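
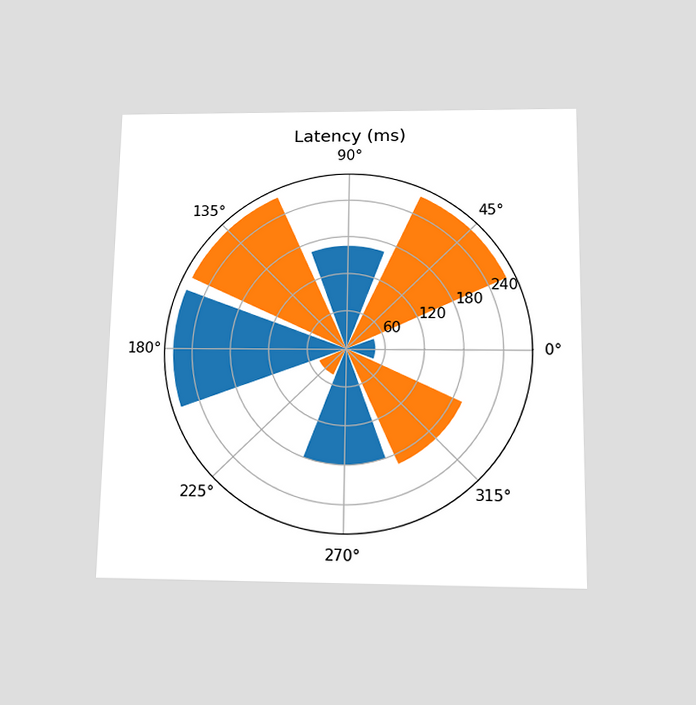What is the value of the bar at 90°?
The chart is viewed slightly from below. The bar at 90° reaches 165ms on the radial axis.

165ms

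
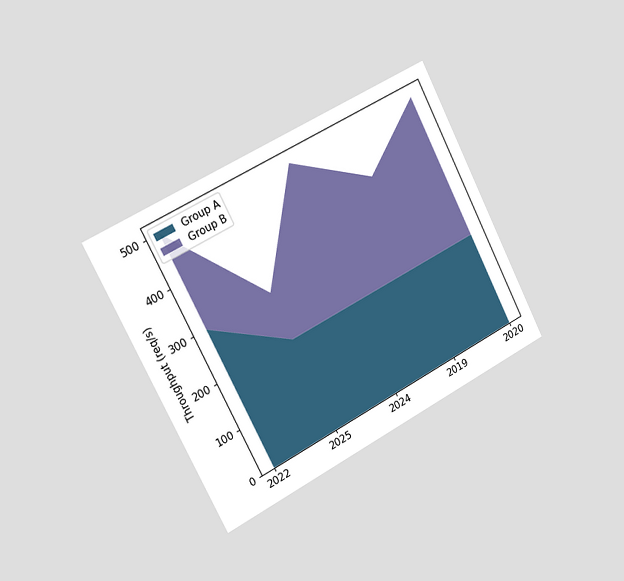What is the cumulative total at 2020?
The chart is tilted about 27° counter-clockwise and viewed slightly from the left. The stacked total at 2020 reaches 500req/s.

500req/s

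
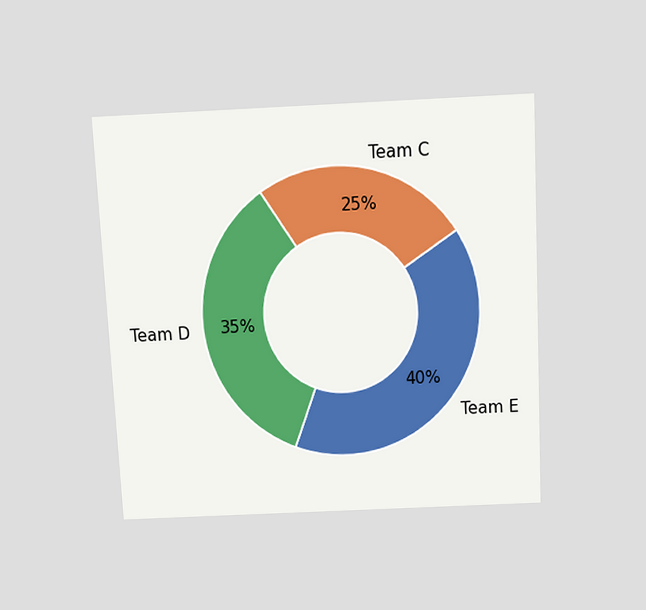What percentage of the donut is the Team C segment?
The chart is tilted about 3° counter-clockwise and viewed slightly from above. The Team C segment takes up 25% of the ring.

25%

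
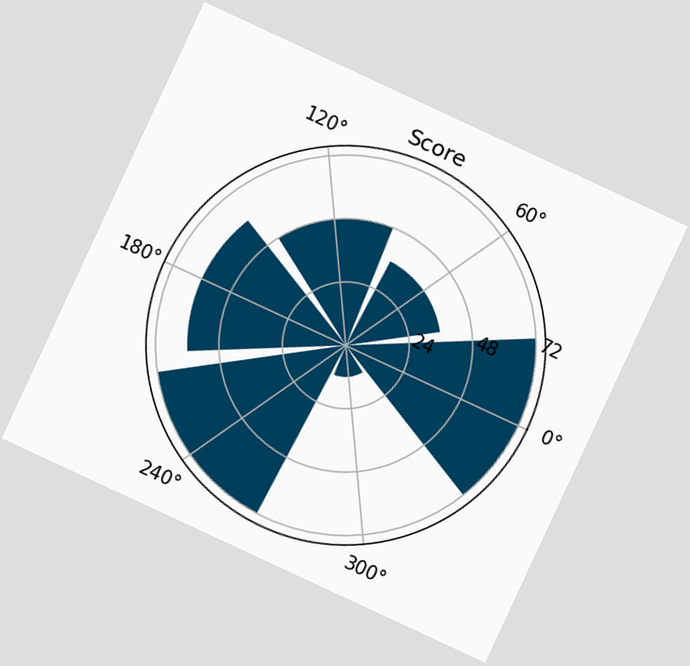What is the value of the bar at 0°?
The chart is tilted about 25° clockwise. The bar at 0° reaches 72 on the radial axis.

72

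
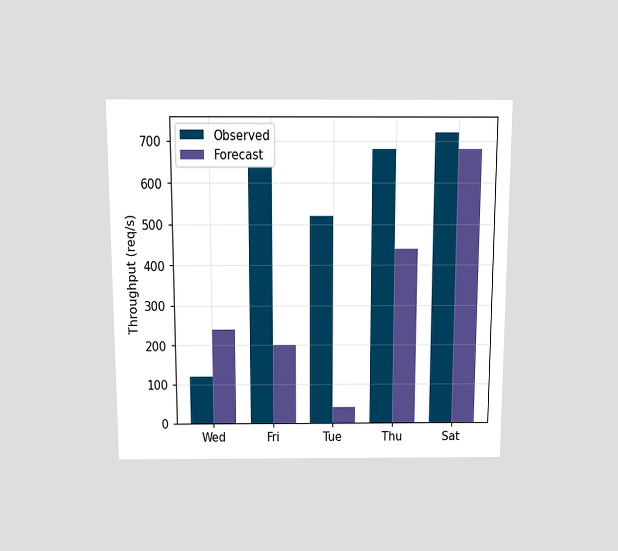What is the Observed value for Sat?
The chart is viewed slightly from above. The Observed bar at Sat reaches 720req/s on the y-axis.

720req/s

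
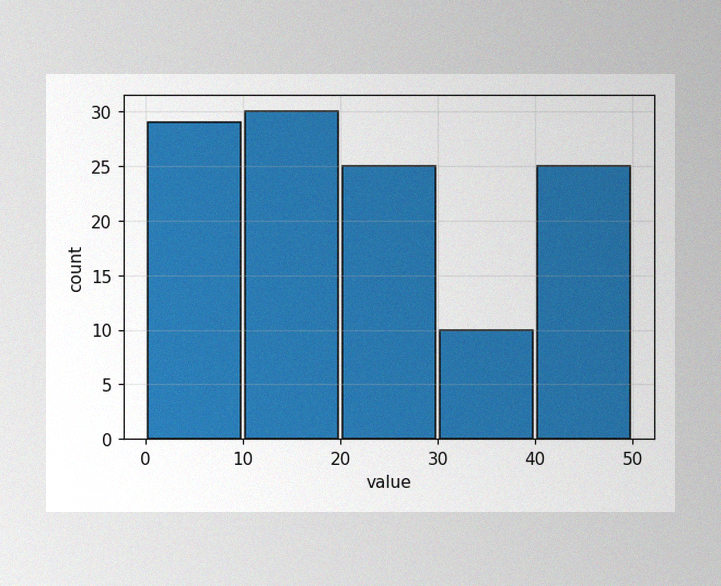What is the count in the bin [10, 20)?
30

The image has some photo noise and uneven lighting. The [10, 20) bin has height 30.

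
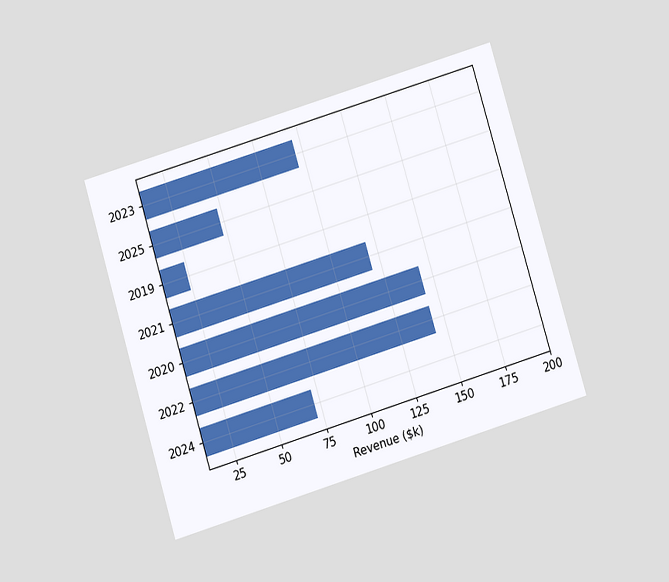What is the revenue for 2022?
The chart is tilted about 17° counter-clockwise and viewed slightly from below. Reading along the chart's x-axis, the 2022 bar reaches $144k.

$144k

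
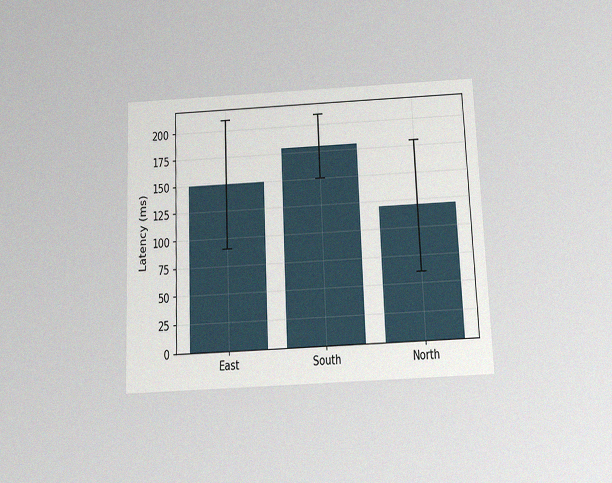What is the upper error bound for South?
The chart is tilted about 2° counter-clockwise and viewed slightly from below, with some photo noise. The South bar's upper whisker reaches 210ms.

210ms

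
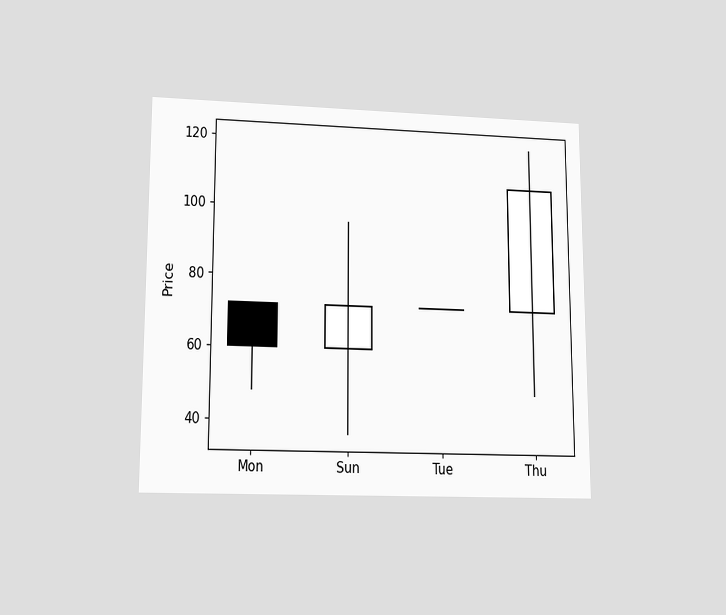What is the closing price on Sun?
72

The chart is viewed at a slight angle. The Sun candle closes at 72.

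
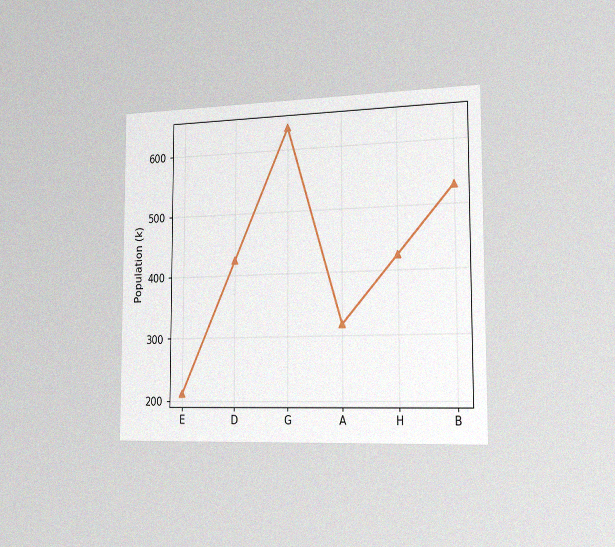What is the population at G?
636k

The chart is viewed slightly from the right, with some photo noise. At G, the line is at 636k.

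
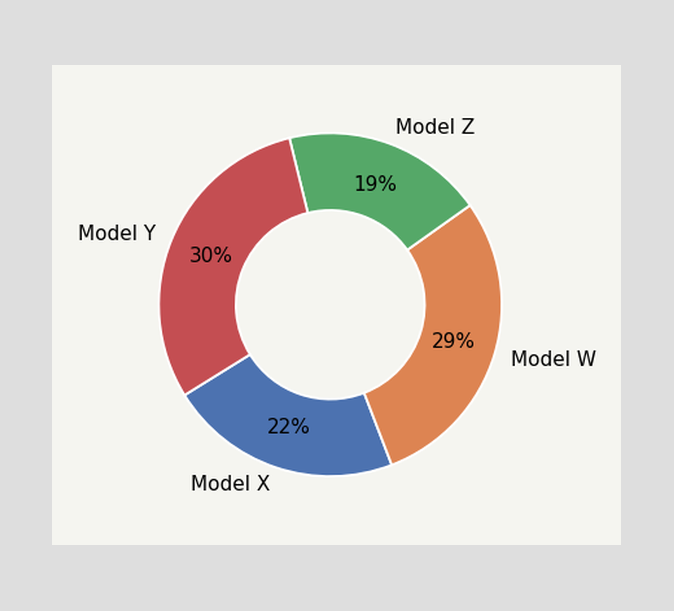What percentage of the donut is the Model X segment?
22%

The Model X segment takes up 22% of the ring.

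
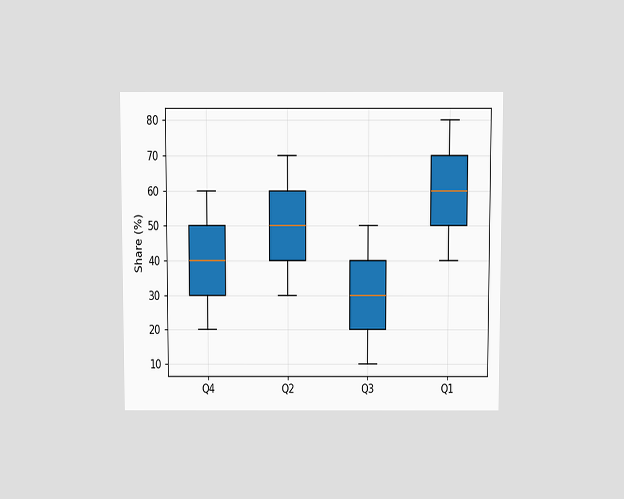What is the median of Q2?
The chart is viewed slightly from above. The median line in the Q2 box sits at 50%.

50%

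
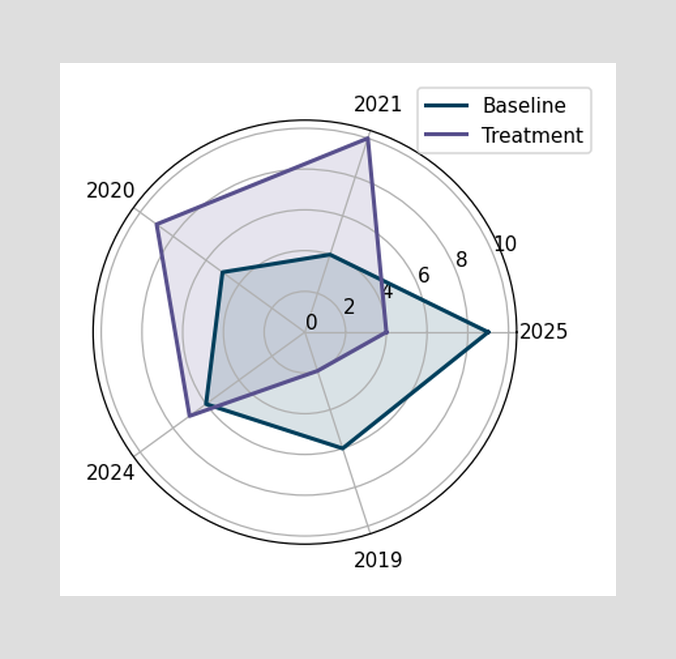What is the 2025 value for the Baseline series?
9

On the 2025 axis, Baseline reaches 9.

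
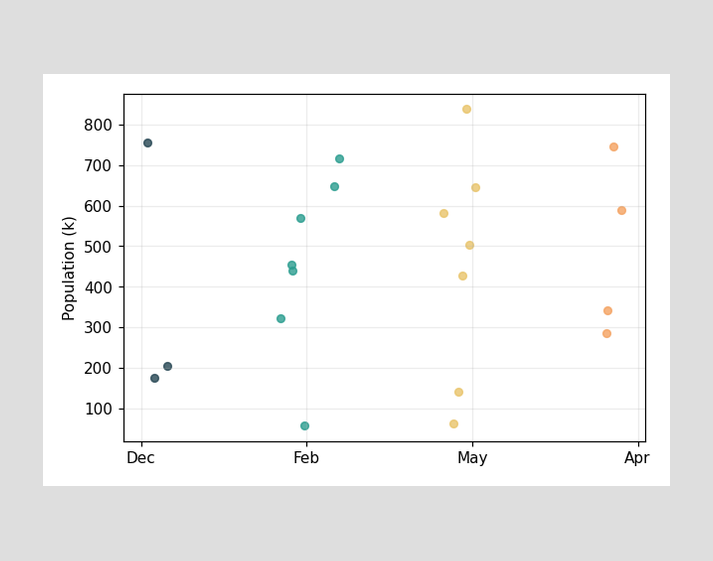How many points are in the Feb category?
Counting the markers in the Feb column gives 7.

7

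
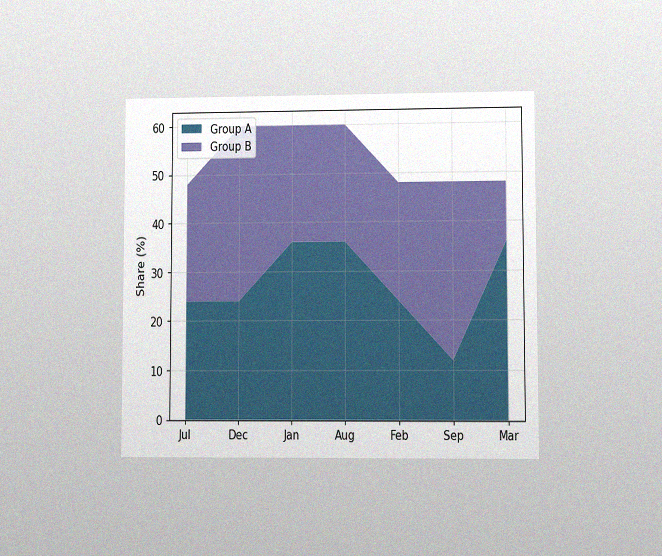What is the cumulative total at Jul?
The chart is viewed at a slight angle, with some photo noise. The stacked total at Jul reaches 48%.

48%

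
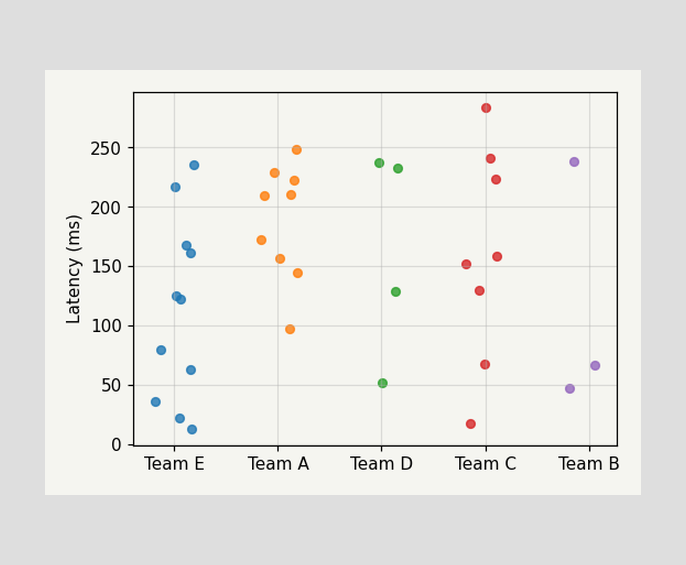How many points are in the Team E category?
Counting the markers in the Team E column gives 11.

11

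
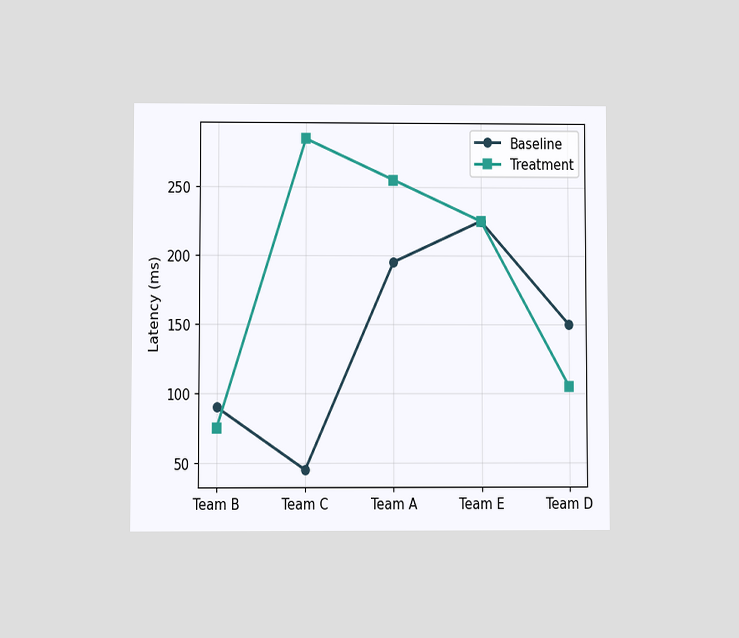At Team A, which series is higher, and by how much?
Treatment, by 60ms

The chart is viewed at a slight angle. At Team A, Treatment sits above the other line by 60ms.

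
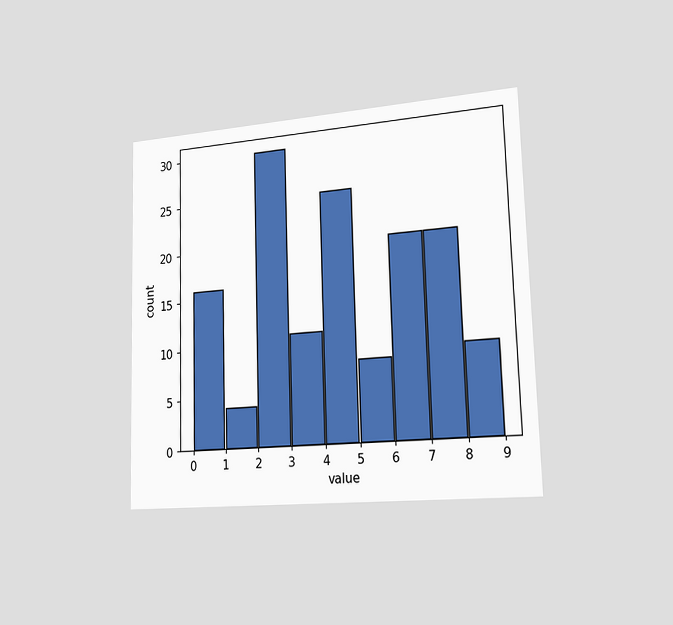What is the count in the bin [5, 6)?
8

The chart is viewed slightly from the right. The [5, 6) bin has height 8.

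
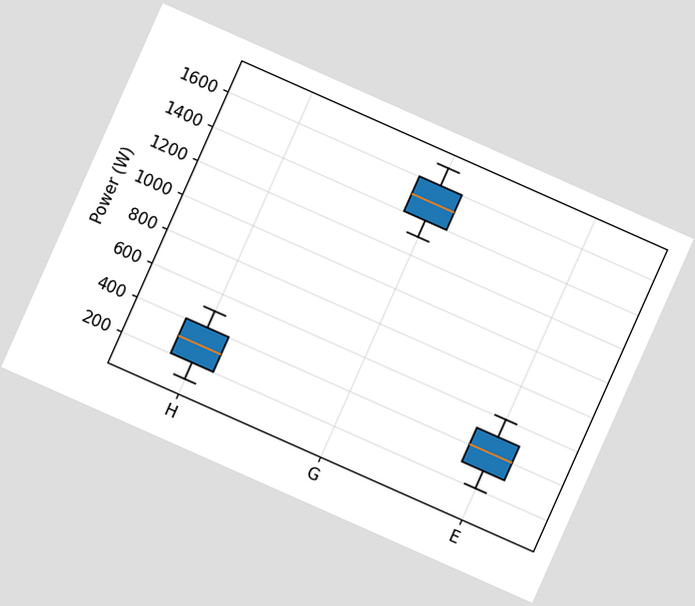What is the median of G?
The chart is tilted about 24° clockwise. The median line in the G box sits at 1500W.

1500W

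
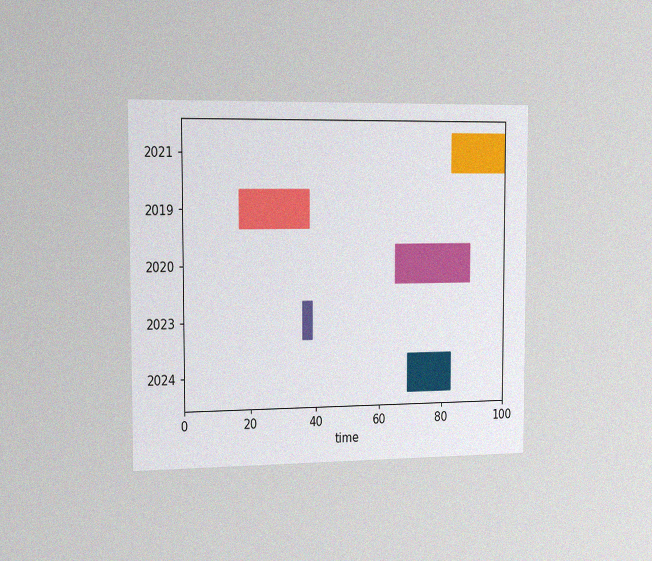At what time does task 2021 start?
The chart is viewed slightly from the left, with some photo noise. The 2021 bar begins at t=83.

83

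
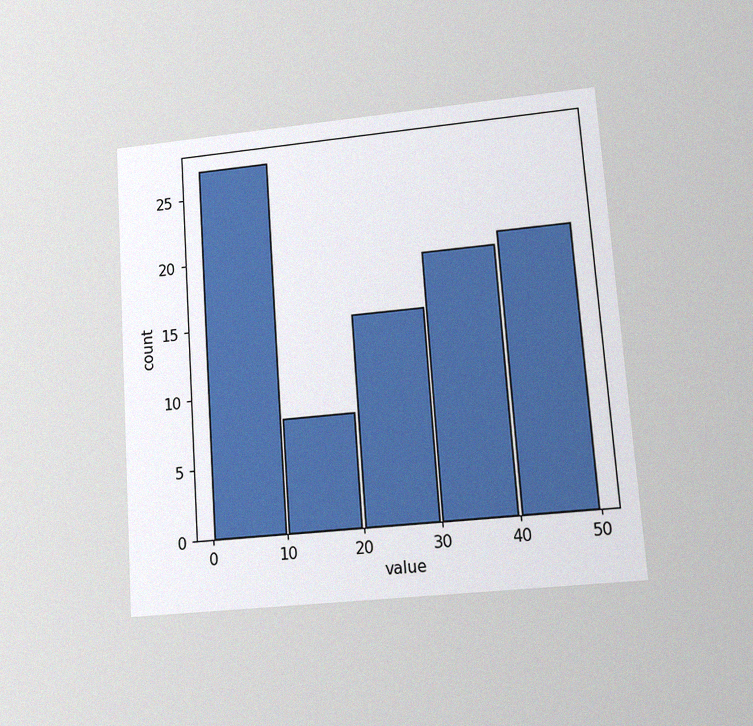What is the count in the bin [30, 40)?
19

The chart is tilted about 4° counter-clockwise and viewed at a slight angle, with some photo noise. The [30, 40) bin has height 19.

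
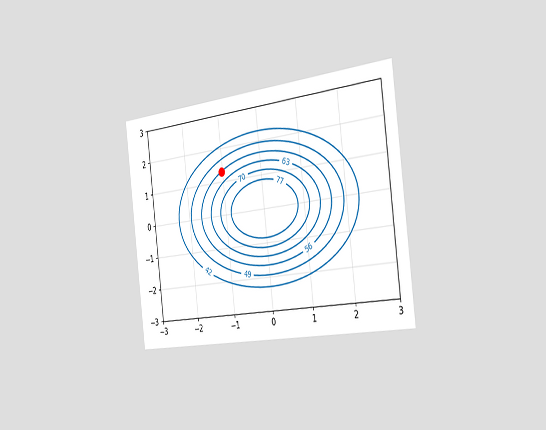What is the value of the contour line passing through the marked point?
The chart is tilted about 7° counter-clockwise and viewed slightly from the right. The marked point sits on the contour labelled 56.

56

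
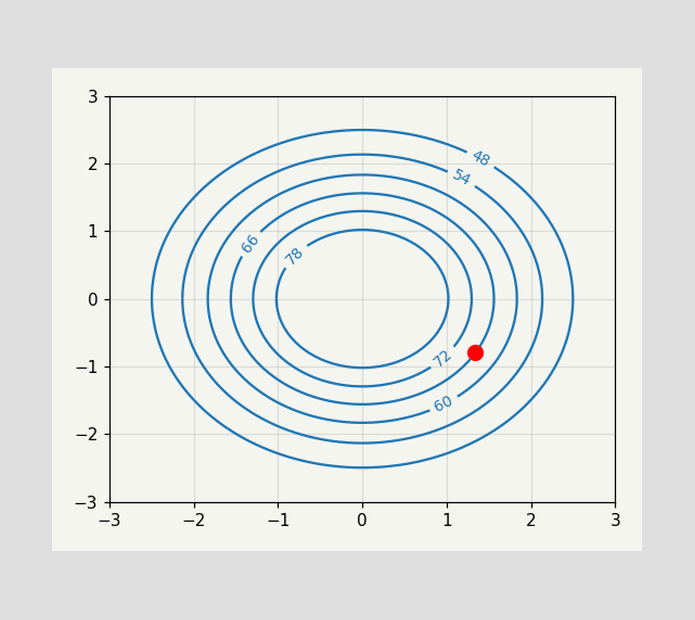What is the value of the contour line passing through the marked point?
The marked point sits on the contour labelled 66.

66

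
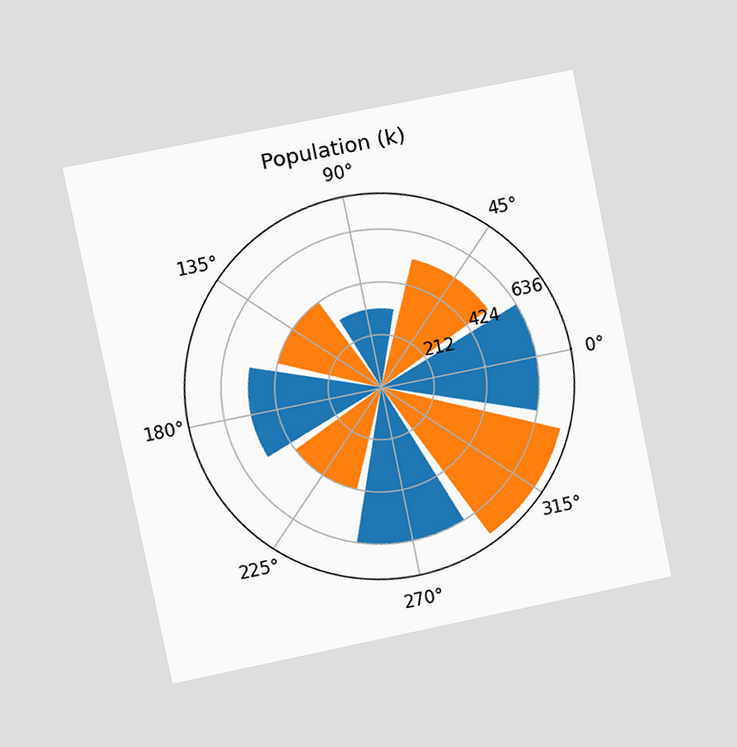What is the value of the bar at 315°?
742k

The chart is tilted about 11° counter-clockwise and viewed slightly from the left. The bar at 315° reaches 742k on the radial axis.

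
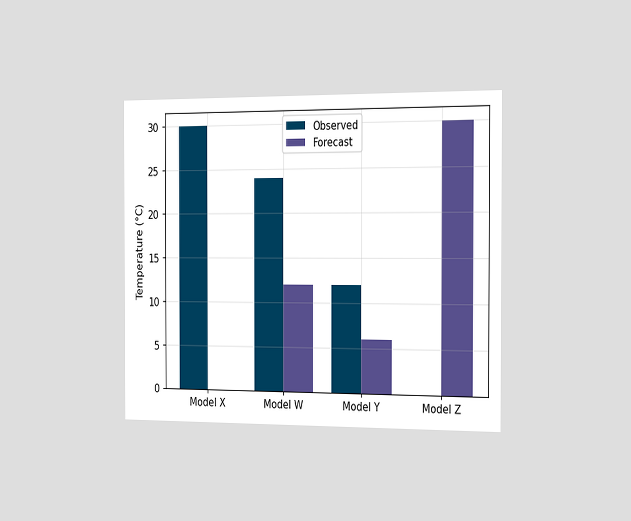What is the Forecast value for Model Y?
The chart is viewed slightly from the right. The Forecast bar at Model Y reaches 6°C on the y-axis.

6°C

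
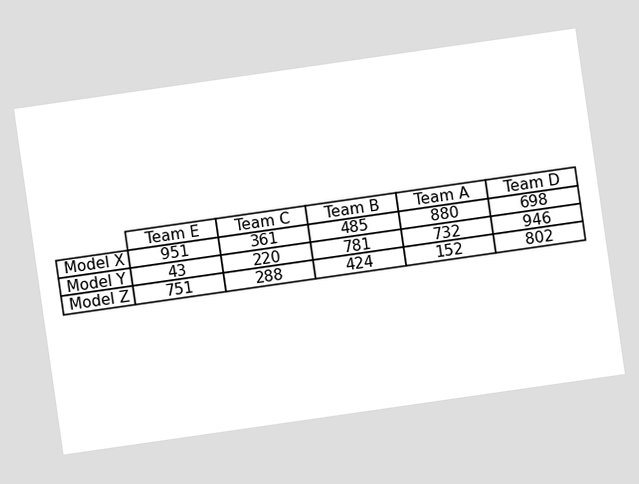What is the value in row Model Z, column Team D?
The chart is tilted about 8° counter-clockwise. The (Model Z, Team D) cell reads 802.

802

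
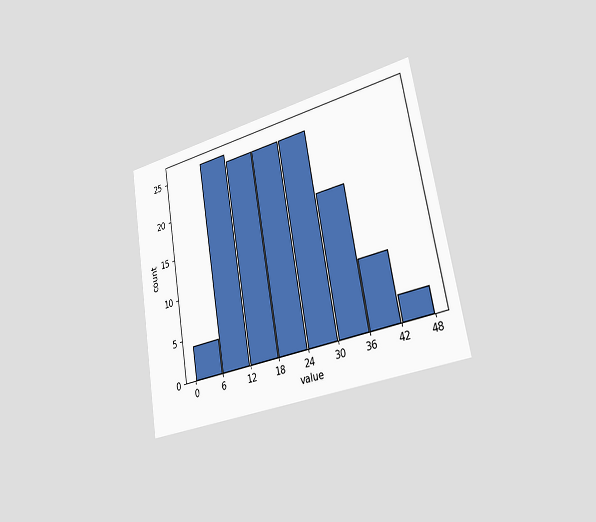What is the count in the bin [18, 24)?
The chart is tilted about 10° counter-clockwise and viewed slightly from the right. The [18, 24) bin has height 25.

25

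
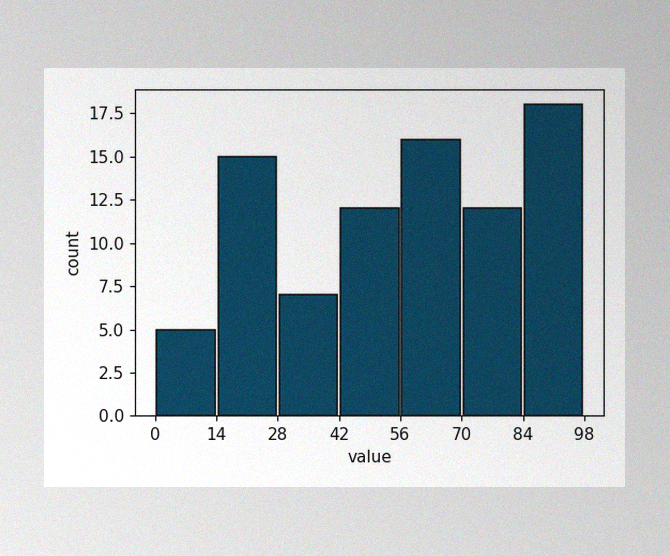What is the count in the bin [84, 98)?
18

The image has some photo noise and uneven lighting. The [84, 98) bin has height 18.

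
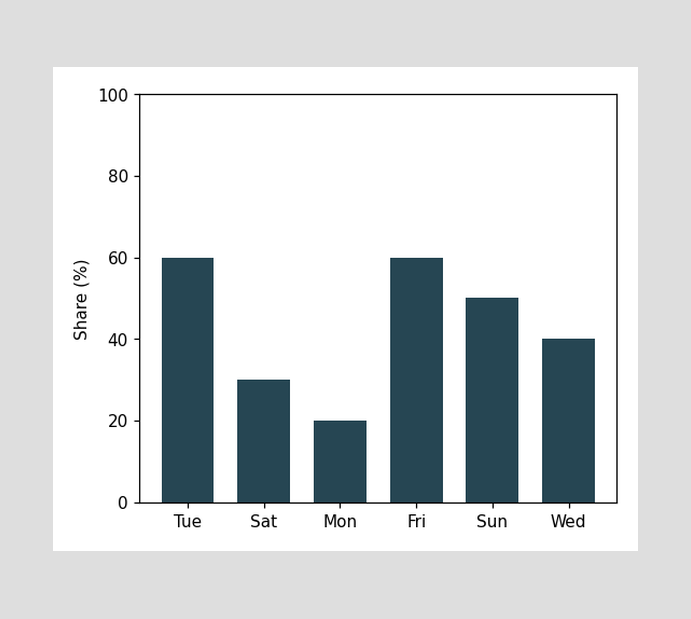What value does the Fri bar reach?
Reading along the chart's y-axis, the Fri bar reaches 60%.

60%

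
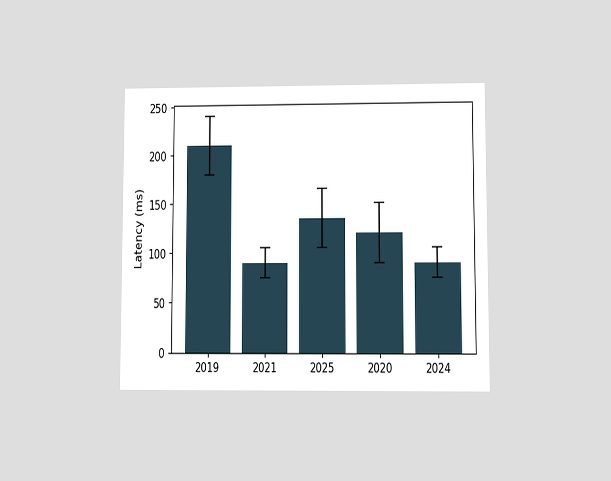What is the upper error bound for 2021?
The chart is viewed at a slight angle. The 2021 bar's upper whisker reaches 105ms.

105ms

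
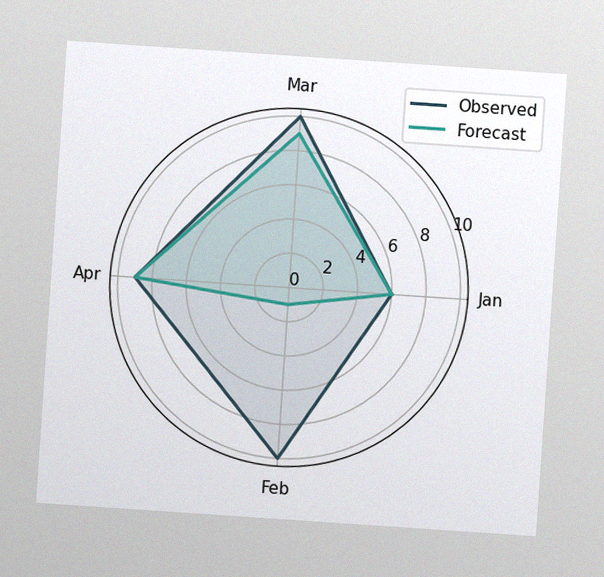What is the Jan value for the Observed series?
6

The chart is tilted about 4° clockwise, with some photo noise. On the Jan axis, Observed reaches 6.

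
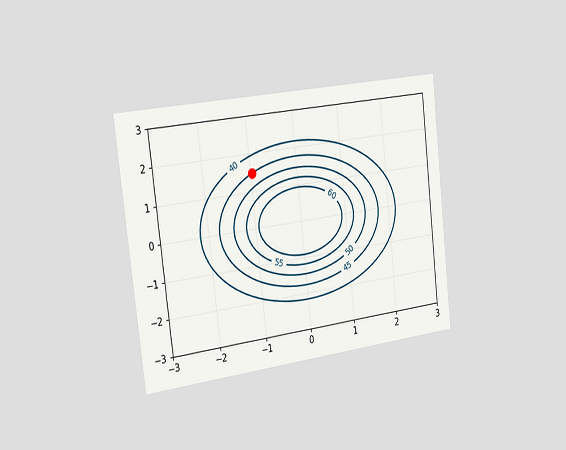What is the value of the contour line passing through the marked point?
45

The chart is tilted about 7° counter-clockwise and viewed slightly from the left. The marked point sits on the contour labelled 45.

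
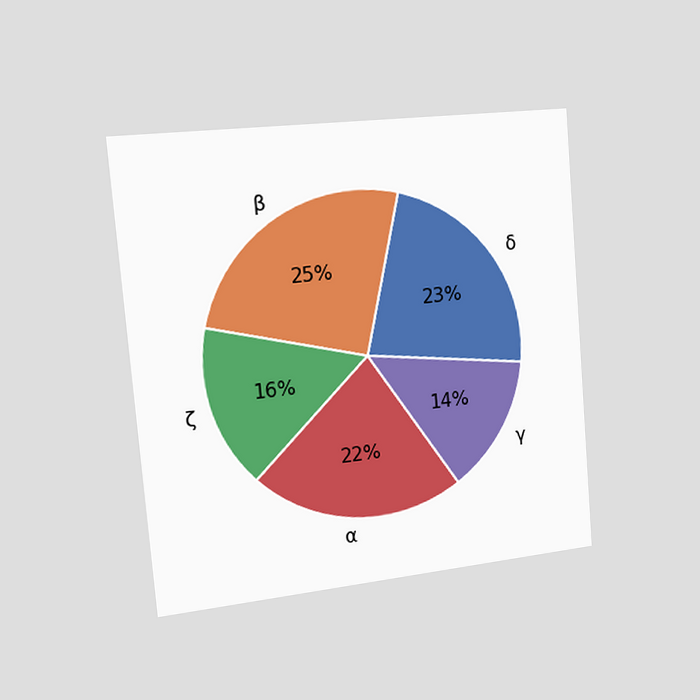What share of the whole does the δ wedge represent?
23%

The chart is tilted about 5° counter-clockwise and viewed slightly from the left. The δ slice takes up 23% of the pie.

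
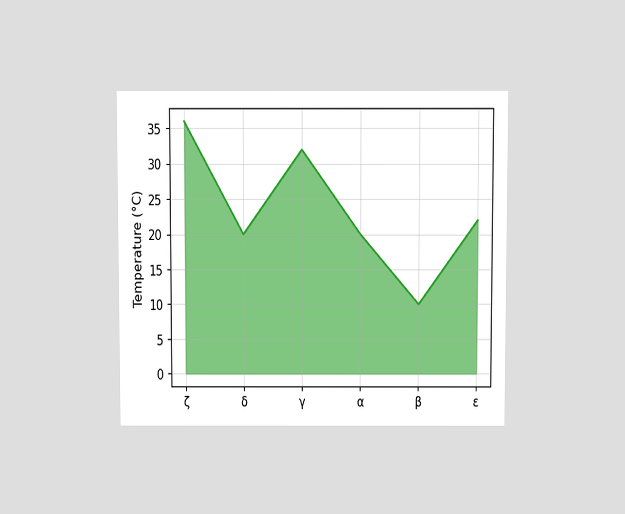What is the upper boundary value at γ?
The chart is viewed at a slight angle. At γ the upper boundary is at 32°C.

32°C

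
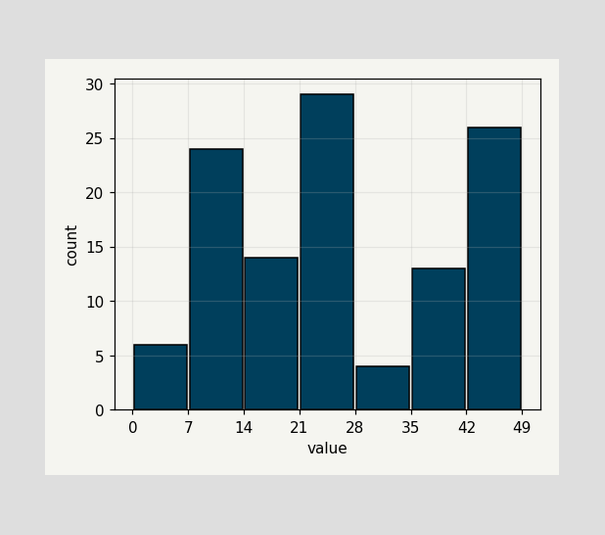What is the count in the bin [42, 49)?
26

The [42, 49) bin has height 26.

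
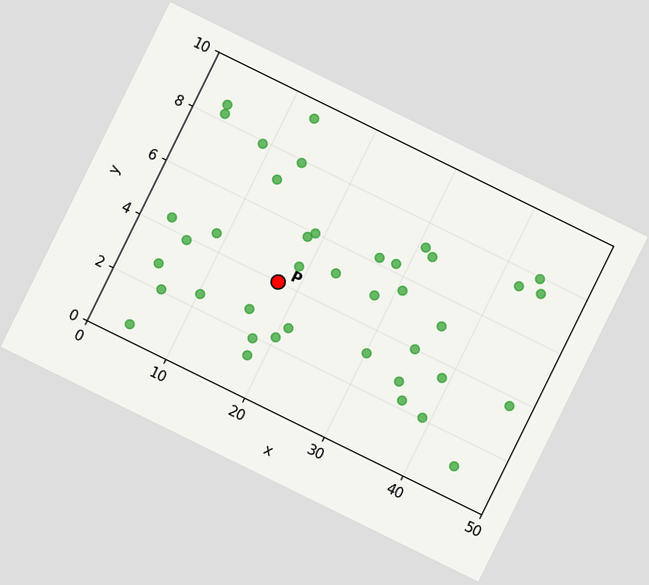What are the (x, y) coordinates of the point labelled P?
(17.5, 4)

The chart is tilted about 26° clockwise. Following the gridlines from P to each axis, P sits at (17.5, 4).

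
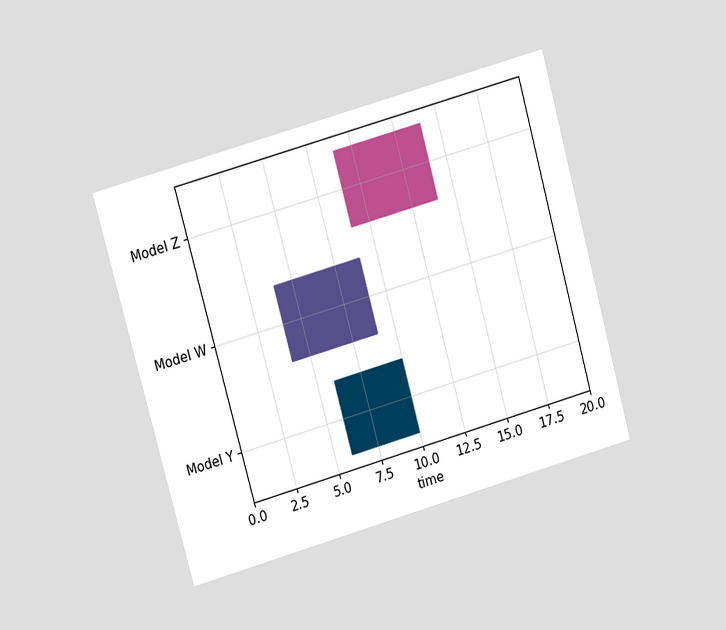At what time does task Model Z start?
The chart is tilted about 16° counter-clockwise and viewed at a slight angle. The Model Z bar begins at t=9.

9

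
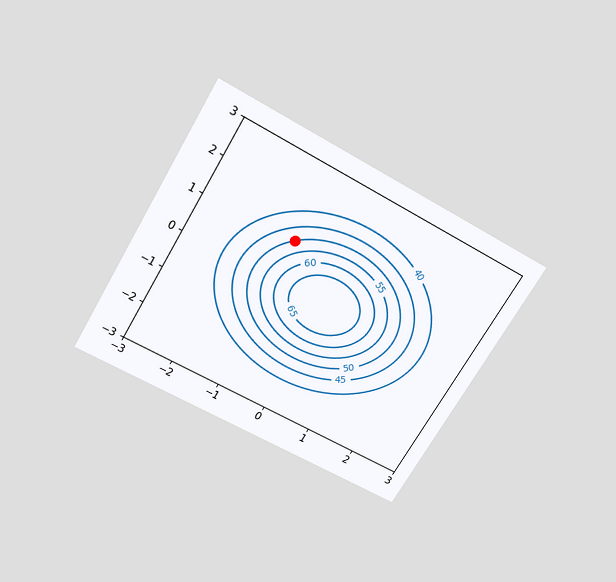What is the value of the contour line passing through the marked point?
50

The chart is tilted about 31° clockwise and viewed slightly from above. The marked point sits on the contour labelled 50.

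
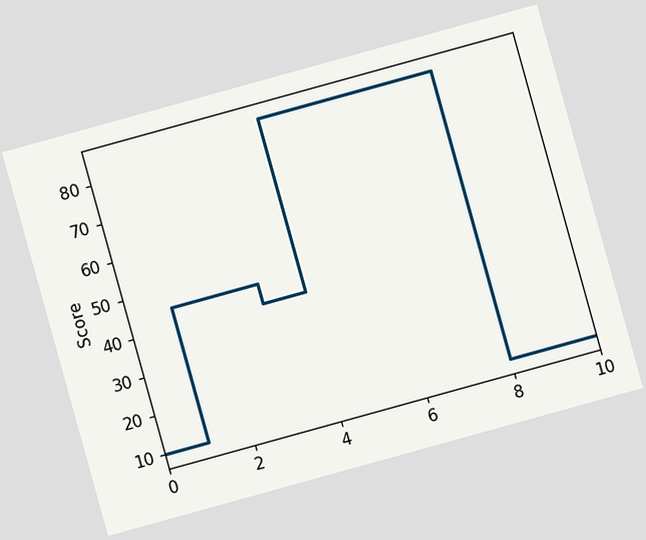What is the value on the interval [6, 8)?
85

The chart is tilted about 15° counter-clockwise. On [6, 8) the step sits at 85.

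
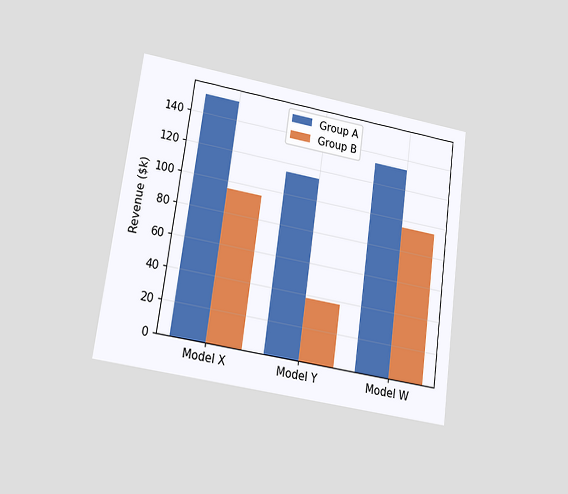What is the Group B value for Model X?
$95k

The chart is tilted about 8° clockwise and viewed at a slight angle. The Group B bar at Model X reaches $95k on the y-axis.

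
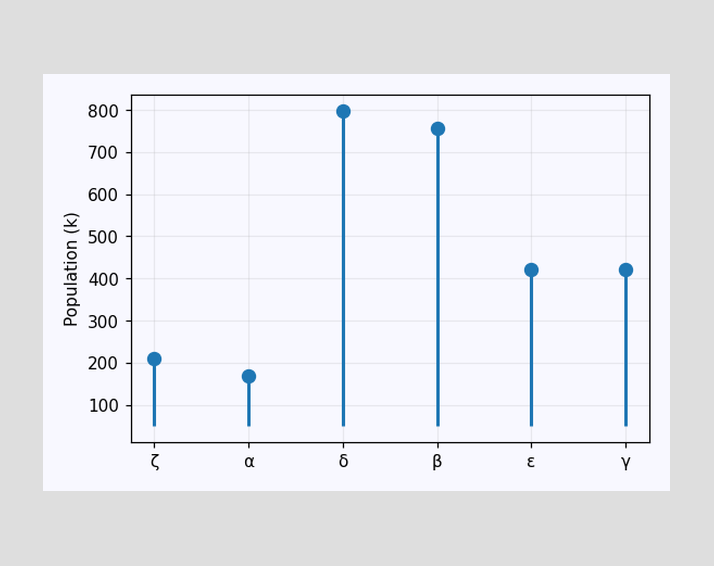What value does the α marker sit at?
168k

The α marker sits at 168k.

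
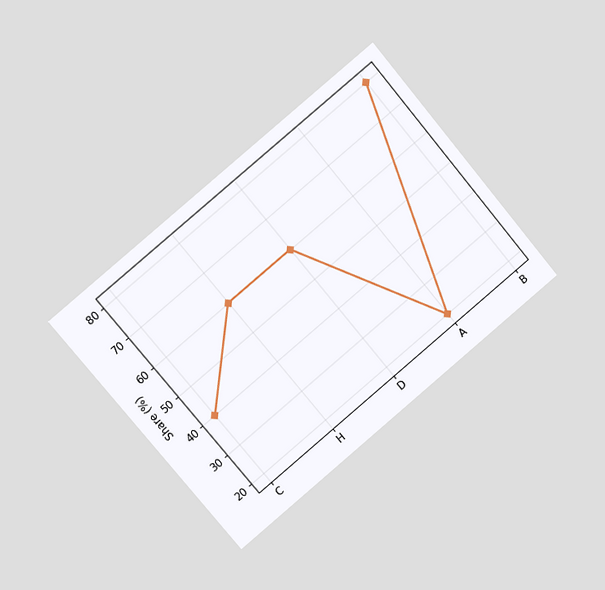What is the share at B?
The chart is tilted about 40° counter-clockwise and viewed at a slight angle. At B, the line is at 80%.

80%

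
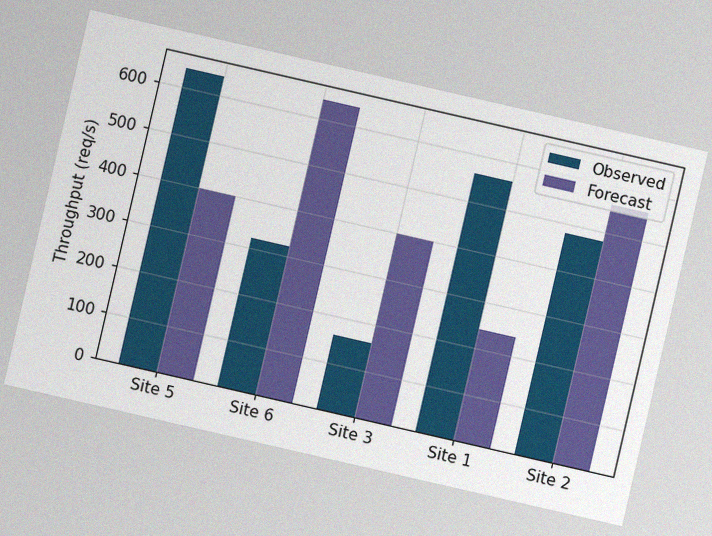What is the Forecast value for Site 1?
240req/s

The chart is tilted about 13° clockwise, with some photo noise. The Forecast bar at Site 1 reaches 240req/s on the y-axis.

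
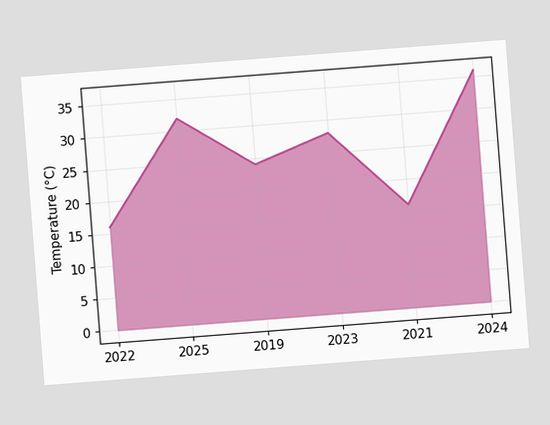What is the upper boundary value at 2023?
28°C

The chart is tilted about 4° counter-clockwise. At 2023 the upper boundary is at 28°C.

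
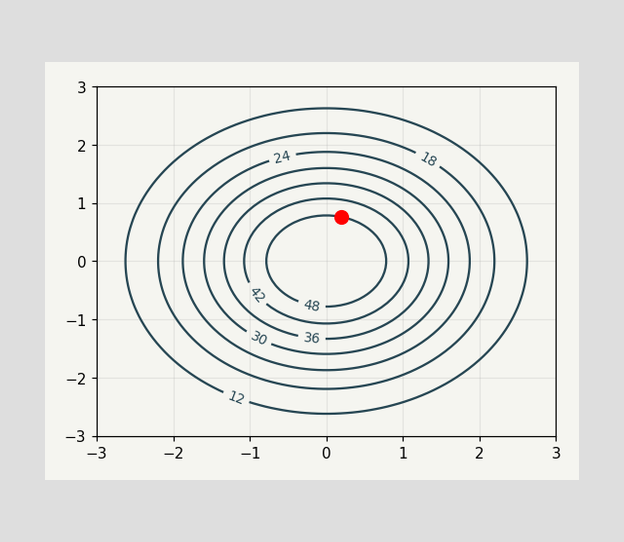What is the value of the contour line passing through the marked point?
The marked point sits on the contour labelled 48.

48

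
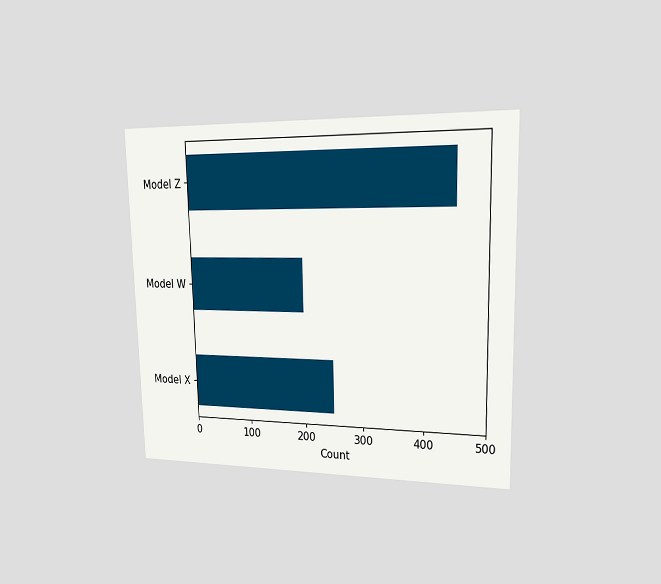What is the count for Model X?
250

The chart is viewed slightly from the right. Reading along the chart's x-axis, the Model X bar reaches 250.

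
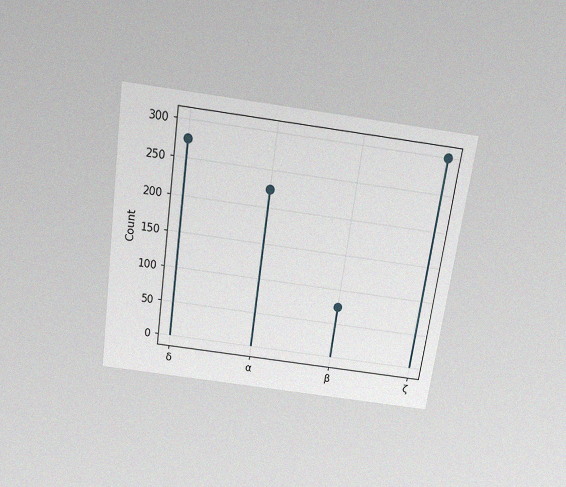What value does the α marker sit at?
The chart is tilted about 8° clockwise and viewed slightly from above, with some photo noise. The α marker sits at 225.

225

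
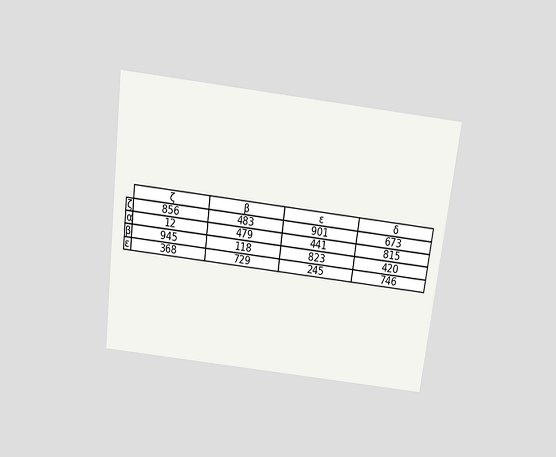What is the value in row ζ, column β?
The chart is tilted about 7° clockwise and viewed slightly from above. The (ζ, β) cell reads 483.

483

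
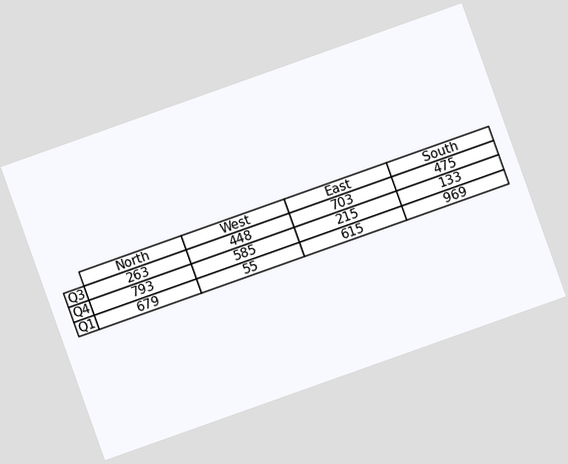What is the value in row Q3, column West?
The chart is tilted about 20° counter-clockwise. The (Q3, West) cell reads 448.

448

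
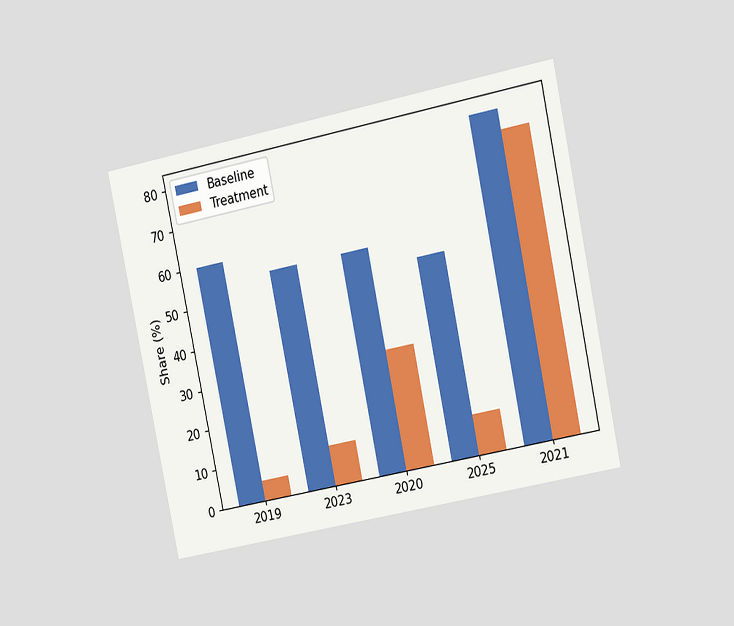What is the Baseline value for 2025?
50%

The chart is tilted about 12° counter-clockwise and viewed slightly from the right. The Baseline bar at 2025 reaches 50% on the y-axis.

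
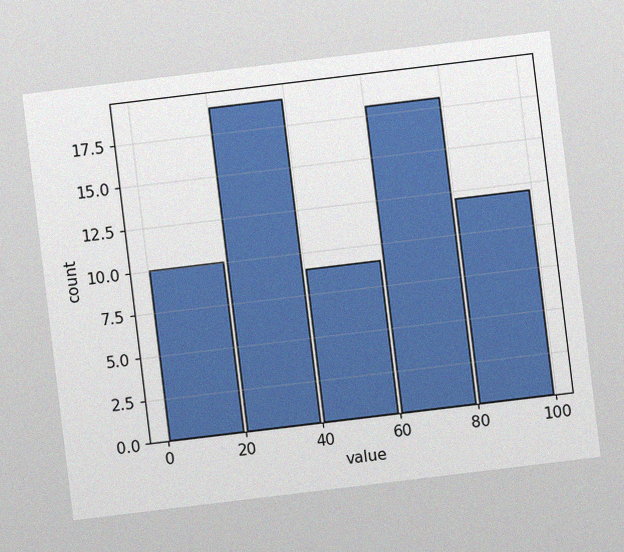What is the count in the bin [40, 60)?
9

The chart is tilted about 7° counter-clockwise, with some photo noise. The [40, 60) bin has height 9.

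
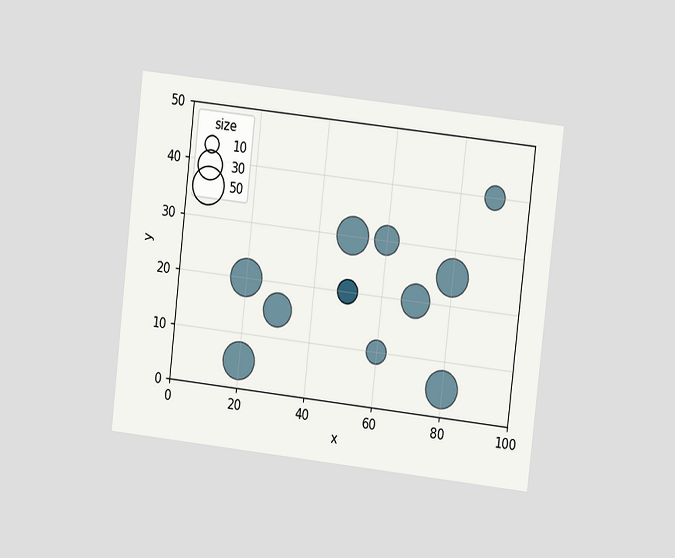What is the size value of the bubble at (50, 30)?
50

The chart is tilted about 6° clockwise and viewed at a slight angle. Matching the bubble at (50, 30) against the size legend gives 50.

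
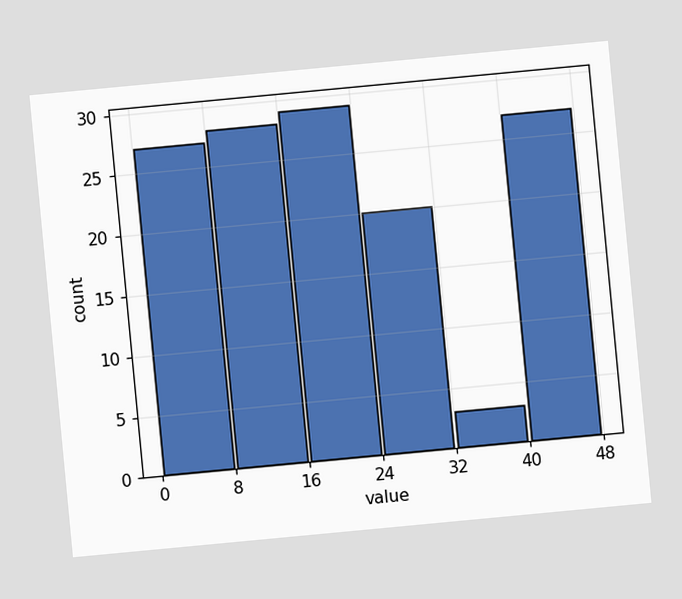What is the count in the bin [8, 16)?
28

The chart is tilted about 5° counter-clockwise. The [8, 16) bin has height 28.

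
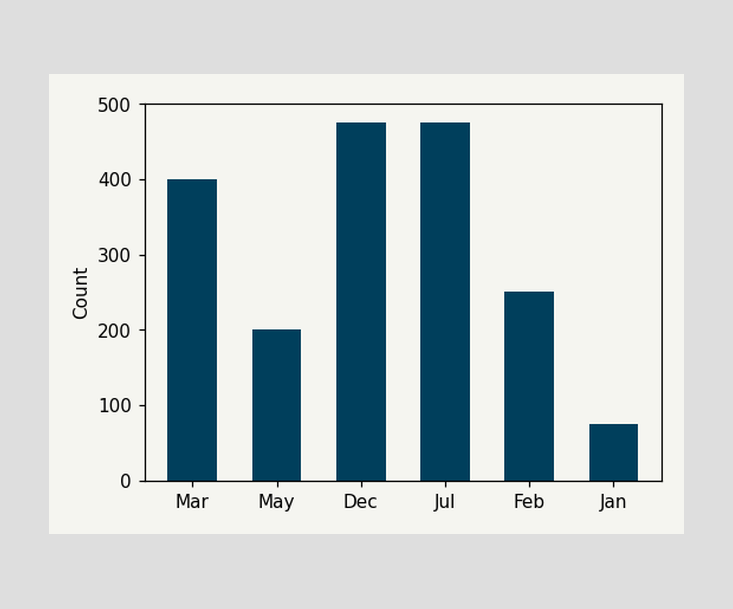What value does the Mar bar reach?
Reading along the chart's y-axis, the Mar bar reaches 400.

400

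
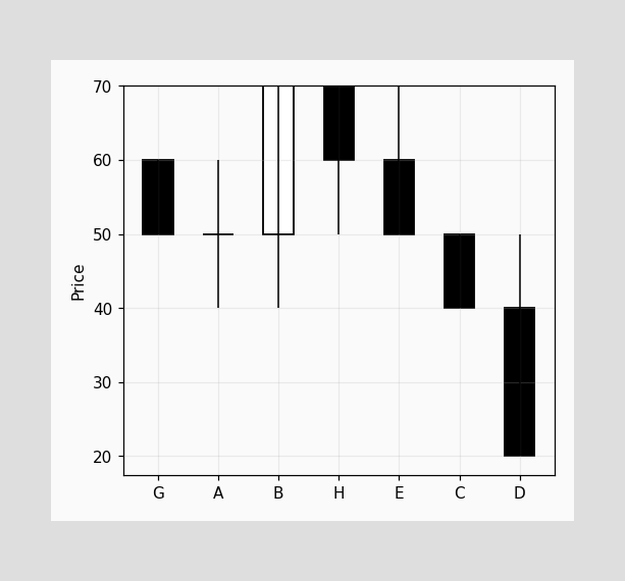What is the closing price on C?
40

The C candle closes at 40.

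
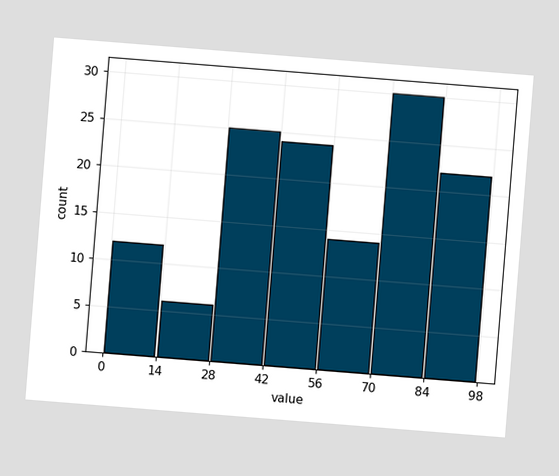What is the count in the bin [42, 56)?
The chart is tilted about 5° clockwise. The [42, 56) bin has height 24.

24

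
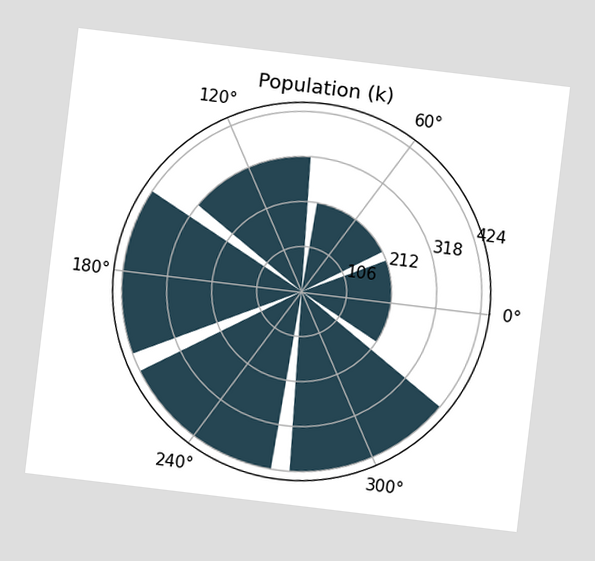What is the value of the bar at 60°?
The chart is tilted about 7° clockwise. The bar at 60° reaches 212k on the radial axis.

212k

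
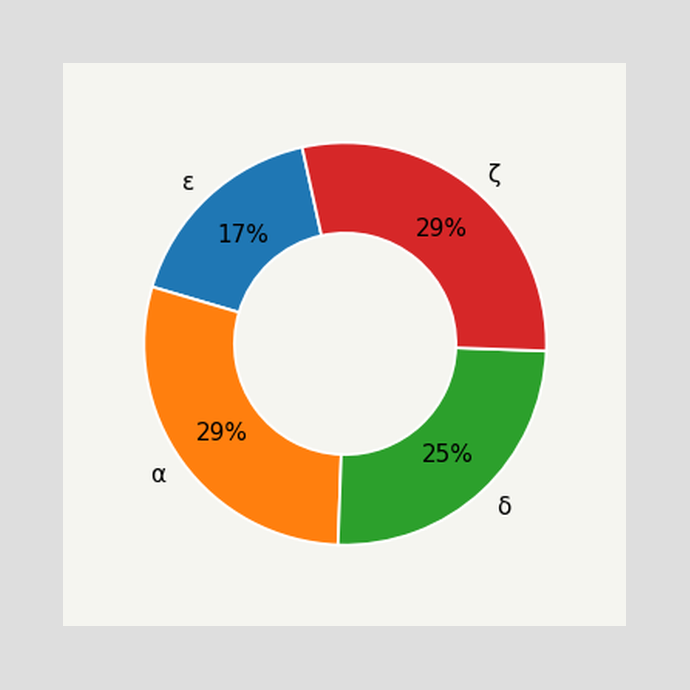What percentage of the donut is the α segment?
29%

The α segment takes up 29% of the ring.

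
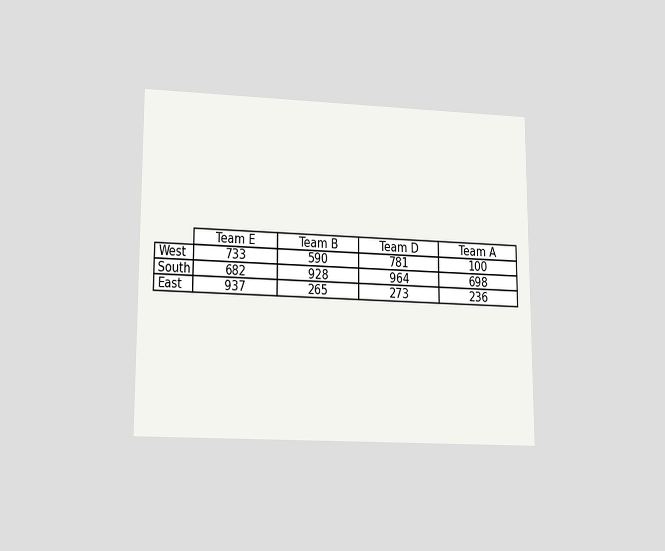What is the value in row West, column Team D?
The chart is viewed at a slight angle. The (West, Team D) cell reads 781.

781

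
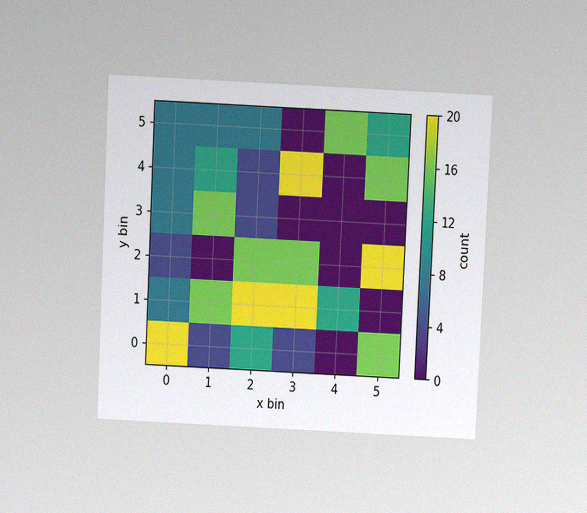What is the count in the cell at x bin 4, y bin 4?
The chart is tilted about 3° clockwise and viewed slightly from above, with some photo noise. Matching the cell (4, 4) against the colorbar gives 0.

0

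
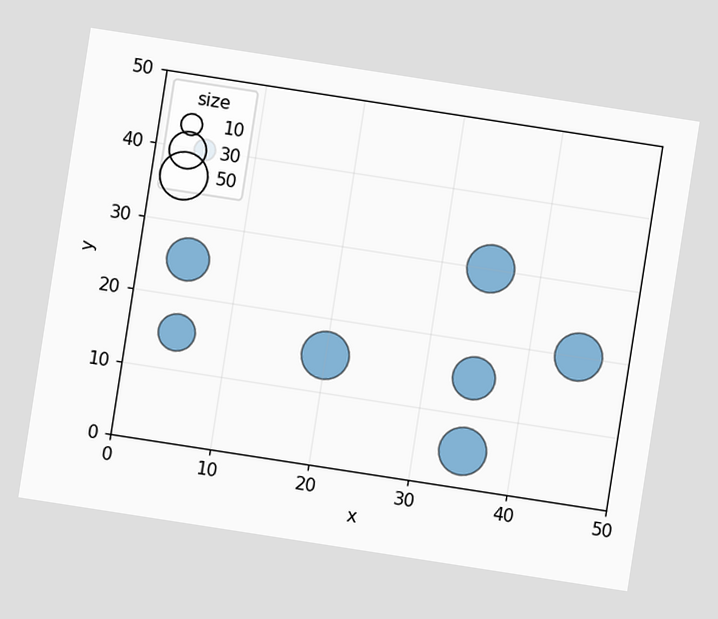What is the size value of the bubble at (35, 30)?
50

The chart is tilted about 9° clockwise. Matching the bubble at (35, 30) against the size legend gives 50.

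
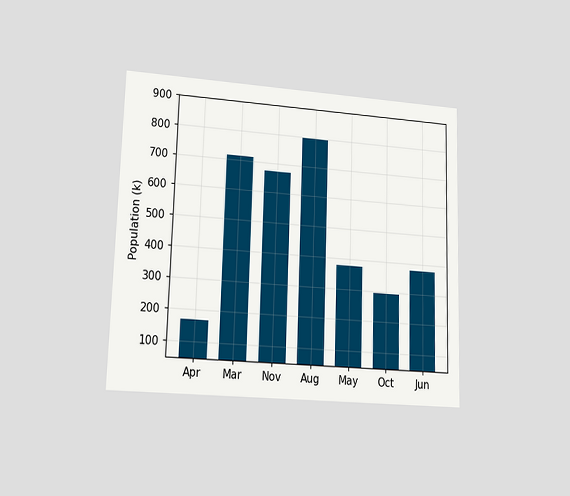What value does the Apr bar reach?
The chart is viewed at a slight angle. Reading along the chart's y-axis, the Apr bar reaches 168k.

168k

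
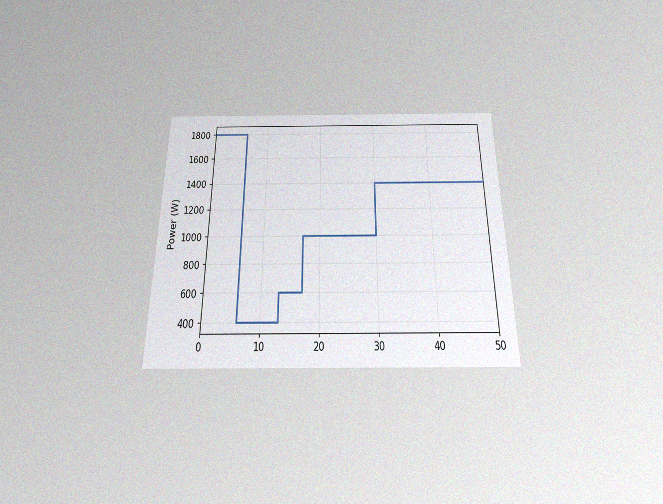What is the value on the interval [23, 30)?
The chart is viewed slightly from below, with some photo noise. On [23, 30) the step sits at 1000W.

1000W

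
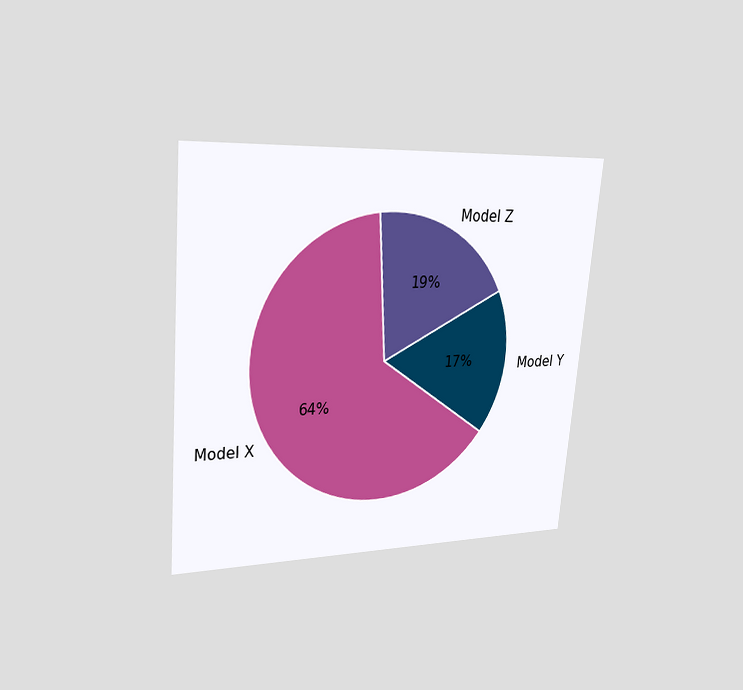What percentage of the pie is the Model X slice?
64%

The chart is tilted about 5° clockwise and viewed slightly from the left. The Model X slice takes up 64% of the pie.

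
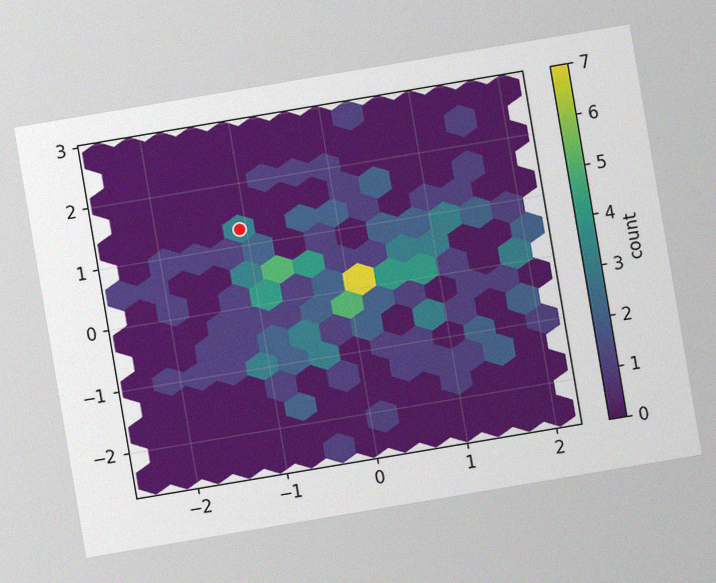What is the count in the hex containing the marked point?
The chart is tilted about 10° counter-clockwise, with some photo noise. The marked hex reads 3 on the colorbar.

3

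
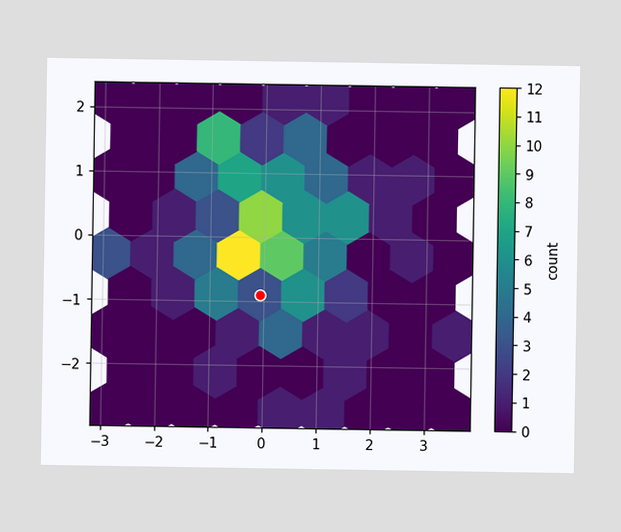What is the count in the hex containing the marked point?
3

The marked hex reads 3 on the colorbar.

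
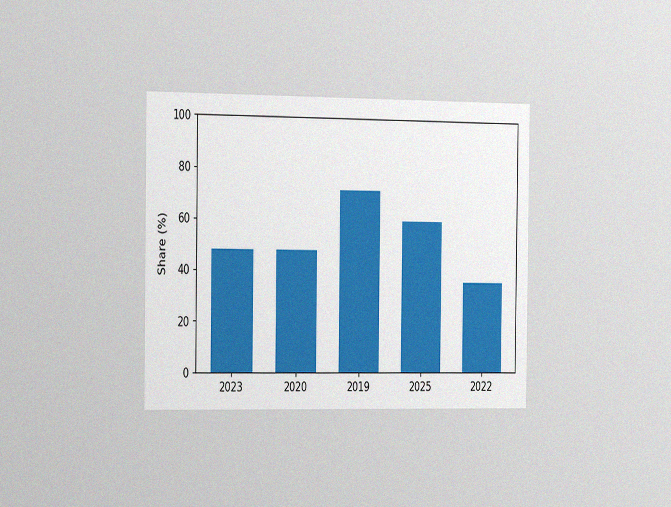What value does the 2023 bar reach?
48%

The chart is viewed slightly from the left, with some photo noise. Reading along the chart's y-axis, the 2023 bar reaches 48%.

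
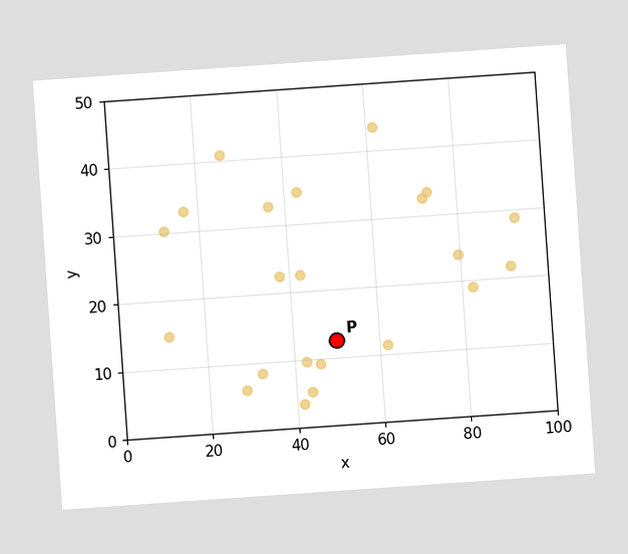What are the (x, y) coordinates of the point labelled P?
The chart is tilted about 4° counter-clockwise. Following the gridlines from P to each axis, P sits at (50, 12.5).

(50, 12.5)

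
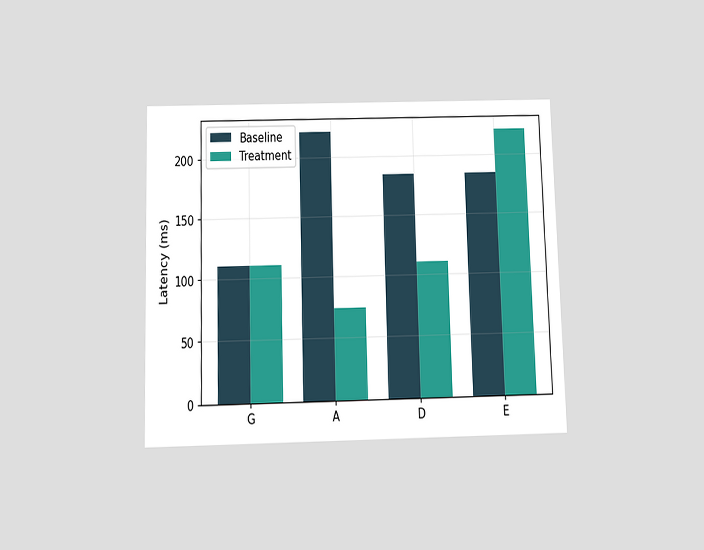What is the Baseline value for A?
The chart is viewed slightly from below. The Baseline bar at A reaches 222ms on the y-axis.

222ms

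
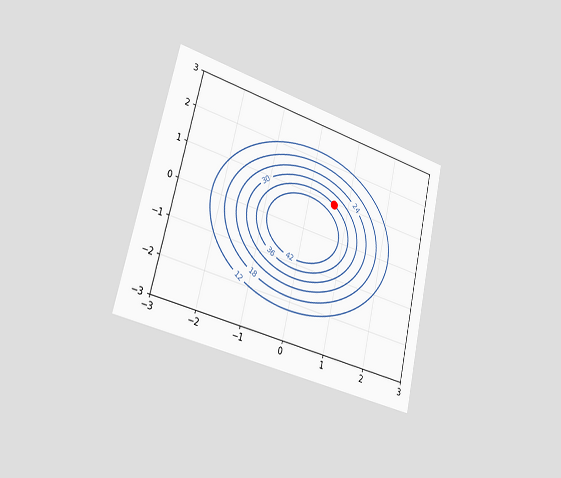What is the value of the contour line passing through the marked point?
The chart is tilted about 13° clockwise and viewed slightly from the left. The marked point sits on the contour labelled 36.

36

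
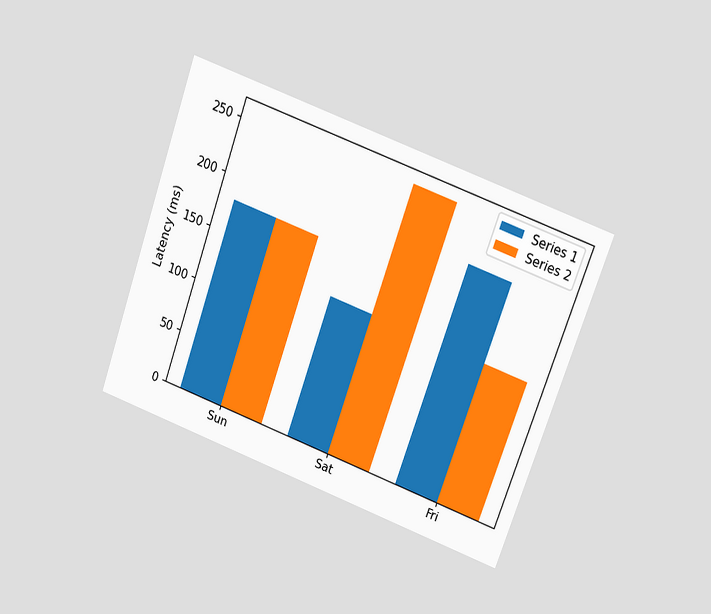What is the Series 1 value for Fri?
210ms

The chart is tilted about 20° clockwise and viewed at a slight angle. The Series 1 bar at Fri reaches 210ms on the y-axis.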